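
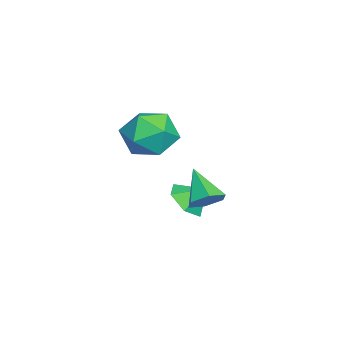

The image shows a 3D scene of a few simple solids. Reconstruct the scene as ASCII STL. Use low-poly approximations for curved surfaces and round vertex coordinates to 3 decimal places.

solid 
facet normal -0.330 -0.084 0.940
outer loop
vertex 0.719 0.696 1.982
vertex 0.268 -0.442 1.722
vertex 1.439 -0.314 2.144
endloop
endfacet
facet normal 0.253 0.326 0.911
outer loop
vertex 0.719 0.696 1.982
vertex 1.439 -0.314 2.144
vertex 1.921 0.724 1.638
endloop
endfacet
facet normal 0.115 0.873 0.473
outer loop
vertex 0.719 0.696 1.982
vertex 1.921 0.724 1.638
vertex 1.048 1.237 0.904
endloop
endfacet
facet normal -0.552 0.800 0.233
outer loop
vertex 0.719 0.696 1.982
vertex 1.048 1.237 0.904
vertex 0.026 0.517 0.956
endloop
endfacet
facet normal -0.827 0.208 0.522
outer loop
vertex 0.719 0.696 1.982
vertex 0.026 0.517 0.956
vertex 0.268 -0.442 1.722
endloop
endfacet
facet normal 0.781 -0.059 0.622
outer loop
vertex 1.921 0.724 1.638
vertex 1.439 -0.314 2.144
vertex 2.214 -0.397 1.164
endloop
endfacet
facet normal -0.162 -0.724 0.670
outer loop
vertex 1.439 -0.314 2.144
vertex 0.268 -0.442 1.722
vertex 1.192 -1.117 1.216
endloop
endfacet
facet normal -0.968 -0.250 -0.007
outer loop
vertex 0.268 -0.442 1.722
vertex 0.026 0.517 0.956
vertex 0.319 -0.604 0.482
endloop
endfacet
facet normal -0.523 0.708 -0.474
outer loop
vertex 0.026 0.517 0.956
vertex 1.048 1.237 0.904
vertex 0.801 0.434 -0.024
endloop
endfacet
facet normal 0.557 0.826 -0.085
outer loop
vertex 1.048 1.237 0.904
vertex 1.921 0.724 1.638
vertex 1.972 0.562 0.398
endloop
endfacet
facet normal 0.552 -0.800 -0.233
outer loop
vertex 1.521 -0.576 0.138
vertex 2.214 -0.397 1.164
vertex 1.192 -1.117 1.216
endloop
endfacet
facet normal -0.115 -0.873 -0.473
outer loop
vertex 1.521 -0.576 0.138
vertex 1.192 -1.117 1.216
vertex 0.319 -0.604 0.482
endloop
endfacet
facet normal -0.253 -0.326 -0.911
outer loop
vertex 1.521 -0.576 0.138
vertex 0.319 -0.604 0.482
vertex 0.801 0.434 -0.024
endloop
endfacet
facet normal 0.330 0.084 -0.940
outer loop
vertex 1.521 -0.576 0.138
vertex 0.801 0.434 -0.024
vertex 1.972 0.562 0.398
endloop
endfacet
facet normal 0.827 -0.208 -0.522
outer loop
vertex 1.521 -0.576 0.138
vertex 1.972 0.562 0.398
vertex 2.214 -0.397 1.164
endloop
endfacet
facet normal 0.523 -0.708 0.474
outer loop
vertex 1.192 -1.117 1.216
vertex 2.214 -0.397 1.164
vertex 1.439 -0.314 2.144
endloop
endfacet
facet normal -0.557 -0.826 0.085
outer loop
vertex 0.319 -0.604 0.482
vertex 1.192 -1.117 1.216
vertex 0.268 -0.442 1.722
endloop
endfacet
facet normal -0.781 0.059 -0.622
outer loop
vertex 0.801 0.434 -0.024
vertex 0.319 -0.604 0.482
vertex 0.026 0.517 0.956
endloop
endfacet
facet normal 0.162 0.724 -0.670
outer loop
vertex 1.972 0.562 0.398
vertex 0.801 0.434 -0.024
vertex 1.048 1.237 0.904
endloop
endfacet
facet normal 0.968 0.250 0.007
outer loop
vertex 2.214 -0.397 1.164
vertex 1.972 0.562 0.398
vertex 1.921 0.724 1.638
endloop
endfacet
facet normal 0.640 0.384 -0.666
outer loop
vertex 2.643 2.518 -1.334
vertex 2.117 2.378 -1.92
vertex 2.104 3.076 -1.53
endloop
endfacet
facet normal 0.104 0.417 0.903
outer loop
vertex 2.643 2.518 -1.334
vertex 2.104 3.076 -1.53
vertex 1.023 1.722 -0.78
endloop
endfacet
facet normal 0.640 0.384 -0.666
outer loop
vertex 2.104 3.076 -1.53
vertex 2.117 2.378 -1.92
vertex 1.578 2.936 -2.116
endloop
endfacet
facet normal -0.609 0.696 0.380
outer loop
vertex 2.104 3.076 -1.53
vertex 1.578 2.936 -2.116
vertex 1.023 1.722 -0.78
endloop
endfacet
facet normal 0.639 0.384 -0.666
outer loop
vertex 1.578 2.936 -2.116
vertex 2.117 2.378 -1.92
vertex 1.591 2.237 -2.506
endloop
endfacet
facet normal -0.952 0.135 -0.273
outer loop
vertex 1.578 2.936 -2.116
vertex 1.591 2.237 -2.506
vertex 1.023 1.722 -0.78
endloop
endfacet
facet normal 0.640 0.383 -0.666
outer loop
vertex 1.591 2.237 -2.506
vertex 2.117 2.378 -1.92
vertex 2.129 1.68 -2.31
endloop
endfacet
facet normal -0.584 -0.705 -0.402
outer loop
vertex 1.591 2.237 -2.506
vertex 2.129 1.68 -2.31
vertex 1.023 1.722 -0.78
endloop
endfacet
facet normal 0.639 0.383 -0.667
outer loop
vertex 2.129 1.68 -2.31
vertex 2.117 2.378 -1.92
vertex 2.656 1.82 -1.724
endloop
endfacet
facet normal 0.128 -0.984 0.120
outer loop
vertex 2.129 1.68 -2.31
vertex 2.656 1.82 -1.724
vertex 1.023 1.722 -0.78
endloop
endfacet
facet normal 0.640 0.384 -0.666
outer loop
vertex 2.656 1.82 -1.724
vertex 2.117 2.378 -1.92
vertex 2.643 2.518 -1.334
endloop
endfacet
facet normal 0.472 -0.423 0.773
outer loop
vertex 2.656 1.82 -1.724
vertex 2.643 2.518 -1.334
vertex 1.023 1.722 -0.78
endloop
endfacet
facet normal -0.022 -0.722 -0.691
outer loop
vertex -0.482 0.664 -3.123
vertex -1.001 1.247 -3.716
vertex -0.022 1.255 -3.755
endloop
endfacet
facet normal 0.702 0.188 0.687
outer loop
vertex -0.482 0.664 -3.123
vertex -0.022 1.255 -3.755
vertex -0.979 2.013 -2.984
endloop
endfacet
facet normal -0.022 -0.722 -0.691
outer loop
vertex -0.022 1.255 -3.755
vertex -1.001 1.247 -3.716
vertex -0.541 1.838 -4.348
endloop
endfacet
facet normal 0.675 0.727 0.124
outer loop
vertex -0.022 1.255 -3.755
vertex -0.541 1.838 -4.348
vertex -0.979 2.013 -2.984
endloop
endfacet
facet normal -0.021 -0.723 -0.691
outer loop
vertex -0.541 1.838 -4.348
vertex -1.001 1.247 -3.716
vertex -1.52 1.829 -4.309
endloop
endfacet
facet normal -0.014 0.991 -0.132
outer loop
vertex -0.541 1.838 -4.348
vertex -1.52 1.829 -4.309
vertex -0.979 2.013 -2.984
endloop
endfacet
facet normal -0.022 -0.723 -0.691
outer loop
vertex -1.52 1.829 -4.309
vertex -1.001 1.247 -3.716
vertex -1.981 1.239 -3.677
endloop
endfacet
facet normal -0.675 0.716 0.176
outer loop
vertex -1.52 1.829 -4.309
vertex -1.981 1.239 -3.677
vertex -0.979 2.013 -2.984
endloop
endfacet
facet normal -0.022 -0.722 -0.691
outer loop
vertex -1.981 1.239 -3.677
vertex -1.001 1.247 -3.716
vertex -1.462 0.656 -3.084
endloop
endfacet
facet normal -0.648 0.176 0.741
outer loop
vertex -1.981 1.239 -3.677
vertex -1.462 0.656 -3.084
vertex -0.979 2.013 -2.984
endloop
endfacet
facet normal -0.022 -0.722 -0.691
outer loop
vertex -1.462 0.656 -3.084
vertex -1.001 1.247 -3.716
vertex -0.482 0.664 -3.123
endloop
endfacet
facet normal 0.040 -0.088 0.995
outer loop
vertex -1.462 0.656 -3.084
vertex -0.482 0.664 -3.123
vertex -0.979 2.013 -2.984
endloop
endfacet

endsolid


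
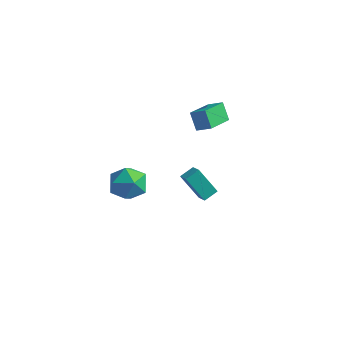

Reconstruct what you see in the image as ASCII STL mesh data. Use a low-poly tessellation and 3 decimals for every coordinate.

solid 
facet normal -0.554 -0.140 0.821
outer loop
vertex 3.458 1.34 -0.442
vertex 2.849 1.728 -0.787
vertex 3.151 0.555 -0.783
endloop
endfacet
facet normal 0.761 -0.485 0.431
outer loop
vertex 4.171 0.812 -2.293
vertex 3.458 1.34 -0.442
vertex 3.151 0.555 -0.783
endloop
endfacet
facet normal -0.555 -0.140 0.820
outer loop
vertex 3.151 0.555 -0.783
vertex 2.849 1.728 -0.787
vertex 2.542 0.943 -1.129
endloop
endfacet
facet normal -0.337 -0.864 -0.375
outer loop
vertex 2.542 0.943 -1.129
vertex 4.171 0.812 -2.293
vertex 3.151 0.555 -0.783
endloop
endfacet
facet normal 0.338 0.863 0.375
outer loop
vertex 3.458 1.34 -0.442
vertex 3.869 1.985 -2.297
vertex 2.849 1.728 -0.787
endloop
endfacet
facet normal 0.760 -0.485 0.431
outer loop
vertex 4.478 1.597 -1.951
vertex 3.458 1.34 -0.442
vertex 4.171 0.812 -2.293
endloop
endfacet
facet normal 0.337 0.864 0.375
outer loop
vertex 4.478 1.597 -1.951
vertex 3.869 1.985 -2.297
vertex 3.458 1.34 -0.442
endloop
endfacet
facet normal -0.761 0.485 -0.431
outer loop
vertex 2.849 1.728 -0.787
vertex 3.869 1.985 -2.297
vertex 2.542 0.943 -1.129
endloop
endfacet
facet normal -0.338 -0.863 -0.375
outer loop
vertex 3.562 1.2 -2.638
vertex 4.171 0.812 -2.293
vertex 2.542 0.943 -1.129
endloop
endfacet
facet normal -0.761 0.485 -0.432
outer loop
vertex 2.542 0.943 -1.129
vertex 3.869 1.985 -2.297
vertex 3.562 1.2 -2.638
endloop
endfacet
facet normal 0.554 0.141 -0.820
outer loop
vertex 3.562 1.2 -2.638
vertex 4.478 1.597 -1.951
vertex 4.171 0.812 -2.293
endloop
endfacet
facet normal 0.555 0.139 -0.820
outer loop
vertex 3.869 1.985 -2.297
vertex 4.478 1.597 -1.951
vertex 3.562 1.2 -2.638
endloop
endfacet
facet normal -0.872 -0.152 -0.466
outer loop
vertex 2.055 2.651 2.762
vertex 2.032 4.478 2.208
vertex 2.643 2.354 1.759
endloop
endfacet
facet normal 0.012 -0.957 0.290
outer loop
vertex 3.488 2.502 2.212
vertex 2.055 2.651 2.762
vertex 2.643 2.354 1.759
endloop
endfacet
facet normal -0.872 -0.152 -0.466
outer loop
vertex 2.643 2.354 1.759
vertex 2.032 4.478 2.208
vertex 2.62 4.182 1.205
endloop
endfacet
facet normal 0.491 -0.247 -0.835
outer loop
vertex 2.62 4.182 1.205
vertex 3.488 2.502 2.212
vertex 2.643 2.354 1.759
endloop
endfacet
facet normal -0.491 0.247 0.835
outer loop
vertex 2.055 2.651 2.762
vertex 2.877 4.626 2.661
vertex 2.032 4.478 2.208
endloop
endfacet
facet normal 0.011 -0.957 0.289
outer loop
vertex 2.9 2.798 3.215
vertex 2.055 2.651 2.762
vertex 3.488 2.502 2.212
endloop
endfacet
facet normal -0.491 0.247 0.835
outer loop
vertex 2.9 2.798 3.215
vertex 2.877 4.626 2.661
vertex 2.055 2.651 2.762
endloop
endfacet
facet normal -0.012 0.957 -0.290
outer loop
vertex 2.032 4.478 2.208
vertex 2.877 4.626 2.661
vertex 2.62 4.182 1.205
endloop
endfacet
facet normal 0.491 -0.247 -0.835
outer loop
vertex 3.465 4.329 1.658
vertex 3.488 2.502 2.212
vertex 2.62 4.182 1.205
endloop
endfacet
facet normal -0.011 0.957 -0.290
outer loop
vertex 2.62 4.182 1.205
vertex 2.877 4.626 2.661
vertex 3.465 4.329 1.658
endloop
endfacet
facet normal 0.872 0.152 0.466
outer loop
vertex 3.465 4.329 1.658
vertex 2.9 2.798 3.215
vertex 3.488 2.502 2.212
endloop
endfacet
facet normal 0.872 0.152 0.466
outer loop
vertex 2.877 4.626 2.661
vertex 2.9 2.798 3.215
vertex 3.465 4.329 1.658
endloop
endfacet
facet normal -0.665 0.393 0.635
outer loop
vertex 1.017 -3.27 1.429
vertex 1.844 -3.134 2.211
vertex 1.622 -2.297 1.461
endloop
endfacet
facet normal -0.848 0.529 -0.040
outer loop
vertex 1.017 -3.27 1.429
vertex 1.622 -2.297 1.461
vertex 1.368 -2.781 0.454
endloop
endfacet
facet normal -0.920 -0.096 -0.379
outer loop
vertex 1.017 -3.27 1.429
vertex 1.368 -2.781 0.454
vertex 1.434 -3.918 0.581
endloop
endfacet
facet normal -0.782 -0.618 0.088
outer loop
vertex 1.017 -3.27 1.429
vertex 1.434 -3.918 0.581
vertex 1.728 -4.136 1.667
endloop
endfacet
facet normal -0.624 -0.316 0.715
outer loop
vertex 1.017 -3.27 1.429
vertex 1.728 -4.136 1.667
vertex 1.844 -3.134 2.211
endloop
endfacet
facet normal -0.311 0.885 -0.347
outer loop
vertex 1.368 -2.781 0.454
vertex 1.622 -2.297 1.461
vertex 2.412 -2.344 0.633
endloop
endfacet
facet normal -0.015 0.665 0.747
outer loop
vertex 1.622 -2.297 1.461
vertex 1.844 -3.134 2.211
vertex 2.706 -2.562 1.719
endloop
endfacet
facet normal 0.051 -0.481 0.875
outer loop
vertex 1.844 -3.134 2.211
vertex 1.728 -4.136 1.667
vertex 2.772 -3.699 1.846
endloop
endfacet
facet normal -0.204 -0.969 -0.139
outer loop
vertex 1.728 -4.136 1.667
vertex 1.434 -3.918 0.581
vertex 2.518 -4.183 0.839
endloop
endfacet
facet normal -0.428 -0.125 -0.895
outer loop
vertex 1.434 -3.918 0.581
vertex 1.368 -2.781 0.454
vertex 2.296 -3.346 0.089
endloop
endfacet
facet normal 0.782 0.618 -0.088
outer loop
vertex 3.123 -3.21 0.871
vertex 2.412 -2.344 0.633
vertex 2.706 -2.562 1.719
endloop
endfacet
facet normal 0.920 0.096 0.379
outer loop
vertex 3.123 -3.21 0.871
vertex 2.706 -2.562 1.719
vertex 2.772 -3.699 1.846
endloop
endfacet
facet normal 0.848 -0.529 0.040
outer loop
vertex 3.123 -3.21 0.871
vertex 2.772 -3.699 1.846
vertex 2.518 -4.183 0.839
endloop
endfacet
facet normal 0.665 -0.393 -0.635
outer loop
vertex 3.123 -3.21 0.871
vertex 2.518 -4.183 0.839
vertex 2.296 -3.346 0.089
endloop
endfacet
facet normal 0.624 0.316 -0.715
outer loop
vertex 3.123 -3.21 0.871
vertex 2.296 -3.346 0.089
vertex 2.412 -2.344 0.633
endloop
endfacet
facet normal 0.204 0.969 0.139
outer loop
vertex 2.706 -2.562 1.719
vertex 2.412 -2.344 0.633
vertex 1.622 -2.297 1.461
endloop
endfacet
facet normal 0.428 0.125 0.895
outer loop
vertex 2.772 -3.699 1.846
vertex 2.706 -2.562 1.719
vertex 1.844 -3.134 2.211
endloop
endfacet
facet normal 0.311 -0.885 0.347
outer loop
vertex 2.518 -4.183 0.839
vertex 2.772 -3.699 1.846
vertex 1.728 -4.136 1.667
endloop
endfacet
facet normal 0.015 -0.665 -0.747
outer loop
vertex 2.296 -3.346 0.089
vertex 2.518 -4.183 0.839
vertex 1.434 -3.918 0.581
endloop
endfacet
facet normal -0.051 0.481 -0.875
outer loop
vertex 2.412 -2.344 0.633
vertex 2.296 -3.346 0.089
vertex 1.368 -2.781 0.454
endloop
endfacet

endsolid


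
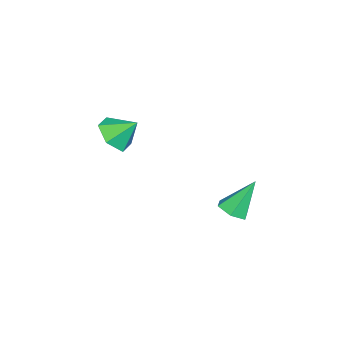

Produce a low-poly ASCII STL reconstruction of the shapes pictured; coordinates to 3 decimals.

solid 
facet normal 0.075 -0.742 -0.666
outer loop
vertex 2.307 -2.765 0.854
vertex 1.69 -3.333 1.417
vertex 1.309 -2.73 0.702
endloop
endfacet
facet normal 0.071 0.967 -0.244
outer loop
vertex 2.307 -2.765 0.854
vertex 1.309 -2.73 0.702
vertex 1.59 -2.347 2.303
endloop
endfacet
facet normal 0.075 -0.742 -0.666
outer loop
vertex 1.309 -2.73 0.702
vertex 1.69 -3.333 1.417
vertex 0.692 -3.297 1.265
endloop
endfacet
facet normal -0.699 0.713 -0.048
outer loop
vertex 1.309 -2.73 0.702
vertex 0.692 -3.297 1.265
vertex 1.59 -2.347 2.303
endloop
endfacet
facet normal 0.075 -0.742 -0.666
outer loop
vertex 0.692 -3.297 1.265
vertex 1.69 -3.333 1.417
vertex 1.073 -3.901 1.98
endloop
endfacet
facet normal -0.812 0.153 0.562
outer loop
vertex 0.692 -3.297 1.265
vertex 1.073 -3.901 1.98
vertex 1.59 -2.347 2.303
endloop
endfacet
facet normal 0.074 -0.742 -0.667
outer loop
vertex 1.073 -3.901 1.98
vertex 1.69 -3.333 1.417
vertex 2.071 -3.937 2.131
endloop
endfacet
facet normal -0.153 -0.152 0.976
outer loop
vertex 1.073 -3.901 1.98
vertex 2.071 -3.937 2.131
vertex 1.59 -2.347 2.303
endloop
endfacet
facet normal 0.075 -0.741 -0.667
outer loop
vertex 2.071 -3.937 2.131
vertex 1.69 -3.333 1.417
vertex 2.688 -3.369 1.569
endloop
endfacet
facet normal 0.617 0.102 0.780
outer loop
vertex 2.071 -3.937 2.131
vertex 2.688 -3.369 1.569
vertex 1.59 -2.347 2.303
endloop
endfacet
facet normal 0.075 -0.742 -0.666
outer loop
vertex 2.688 -3.369 1.569
vertex 1.69 -3.333 1.417
vertex 2.307 -2.765 0.854
endloop
endfacet
facet normal 0.730 0.662 0.170
outer loop
vertex 2.688 -3.369 1.569
vertex 2.307 -2.765 0.854
vertex 1.59 -2.347 2.303
endloop
endfacet
facet normal 0.323 -0.433 -0.842
outer loop
vertex 3.919 2.394 -0.897
vertex 3.2 2.278 -1.113
vertex 3.556 2.92 -1.307
endloop
endfacet
facet normal 0.662 0.688 0.296
outer loop
vertex 3.919 2.394 -0.897
vertex 3.556 2.92 -1.307
vertex 2.6 3.082 0.453
endloop
endfacet
facet normal 0.322 -0.433 -0.842
outer loop
vertex 3.556 2.92 -1.307
vertex 3.2 2.278 -1.113
vertex 2.836 2.804 -1.523
endloop
endfacet
facet normal -0.113 0.982 -0.152
outer loop
vertex 3.556 2.92 -1.307
vertex 2.836 2.804 -1.523
vertex 2.6 3.082 0.453
endloop
endfacet
facet normal 0.323 -0.433 -0.842
outer loop
vertex 2.836 2.804 -1.523
vertex 3.2 2.278 -1.113
vertex 2.48 2.161 -1.329
endloop
endfacet
facet normal -0.883 0.438 -0.167
outer loop
vertex 2.836 2.804 -1.523
vertex 2.48 2.161 -1.329
vertex 2.6 3.082 0.453
endloop
endfacet
facet normal 0.323 -0.433 -0.842
outer loop
vertex 2.48 2.161 -1.329
vertex 3.2 2.278 -1.113
vertex 2.844 1.635 -0.919
endloop
endfacet
facet normal -0.877 -0.400 0.266
outer loop
vertex 2.48 2.161 -1.329
vertex 2.844 1.635 -0.919
vertex 2.6 3.082 0.453
endloop
endfacet
facet normal 0.323 -0.433 -0.842
outer loop
vertex 2.844 1.635 -0.919
vertex 3.2 2.278 -1.113
vertex 3.563 1.751 -0.703
endloop
endfacet
facet normal -0.102 -0.693 0.713
outer loop
vertex 2.844 1.635 -0.919
vertex 3.563 1.751 -0.703
vertex 2.6 3.082 0.453
endloop
endfacet
facet normal 0.323 -0.433 -0.842
outer loop
vertex 3.563 1.751 -0.703
vertex 3.2 2.278 -1.113
vertex 3.919 2.394 -0.897
endloop
endfacet
facet normal 0.668 -0.150 0.729
outer loop
vertex 3.563 1.751 -0.703
vertex 3.919 2.394 -0.897
vertex 2.6 3.082 0.453
endloop
endfacet

endsolid


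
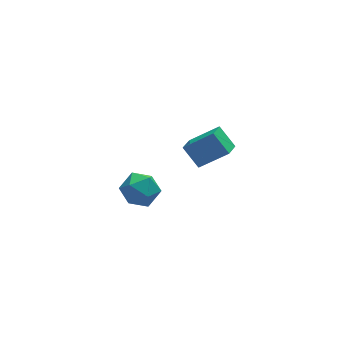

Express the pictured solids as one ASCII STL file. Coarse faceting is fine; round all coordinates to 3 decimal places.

solid 
facet normal -0.382 0.615 0.690
outer loop
vertex -0.103 -0.562 3.516
vertex 0.42 0.113 3.203
vertex -1.333 -0.11 2.432
endloop
endfacet
facet normal -0.576 -0.742 0.344
outer loop
vertex -0.86 -0.873 1.577
vertex -0.103 -0.562 3.516
vertex -1.333 -0.11 2.432
endloop
endfacet
facet normal -0.382 0.615 0.690
outer loop
vertex -1.333 -0.11 2.432
vertex 0.42 0.113 3.203
vertex -0.81 0.565 2.119
endloop
endfacet
facet normal -0.724 0.265 -0.637
outer loop
vertex -0.81 0.565 2.119
vertex -0.86 -0.873 1.577
vertex -1.333 -0.11 2.432
endloop
endfacet
facet normal 0.724 -0.265 0.637
outer loop
vertex -0.103 -0.562 3.516
vertex 0.893 -0.65 2.348
vertex 0.42 0.113 3.203
endloop
endfacet
facet normal -0.576 -0.742 0.344
outer loop
vertex 0.37 -1.325 2.661
vertex -0.103 -0.562 3.516
vertex -0.86 -0.873 1.577
endloop
endfacet
facet normal 0.724 -0.265 0.637
outer loop
vertex 0.37 -1.325 2.661
vertex 0.893 -0.65 2.348
vertex -0.103 -0.562 3.516
endloop
endfacet
facet normal 0.576 0.742 -0.344
outer loop
vertex 0.42 0.113 3.203
vertex 0.893 -0.65 2.348
vertex -0.81 0.565 2.119
endloop
endfacet
facet normal -0.724 0.265 -0.637
outer loop
vertex -0.337 -0.198 1.264
vertex -0.86 -0.873 1.577
vertex -0.81 0.565 2.119
endloop
endfacet
facet normal 0.576 0.742 -0.344
outer loop
vertex -0.81 0.565 2.119
vertex 0.893 -0.65 2.348
vertex -0.337 -0.198 1.264
endloop
endfacet
facet normal 0.382 -0.615 -0.690
outer loop
vertex -0.337 -0.198 1.264
vertex 0.37 -1.325 2.661
vertex -0.86 -0.873 1.577
endloop
endfacet
facet normal 0.382 -0.615 -0.690
outer loop
vertex 0.893 -0.65 2.348
vertex 0.37 -1.325 2.661
vertex -0.337 -0.198 1.264
endloop
endfacet
facet normal -0.947 -0.191 0.258
outer loop
vertex -3.409 2.919 -3.094
vertex -3.255 1.916 -3.271
vertex -3.079 2.307 -2.334
endloop
endfacet
facet normal -0.698 0.378 0.608
outer loop
vertex -3.409 2.919 -3.094
vertex -3.079 2.307 -2.334
vertex -2.673 3.247 -2.452
endloop
endfacet
facet normal -0.493 0.861 0.125
outer loop
vertex -3.409 2.919 -3.094
vertex -2.673 3.247 -2.452
vertex -2.597 3.437 -3.461
endloop
endfacet
facet normal -0.614 0.591 -0.523
outer loop
vertex -3.409 2.919 -3.094
vertex -2.597 3.437 -3.461
vertex -2.957 2.615 -3.968
endloop
endfacet
facet normal -0.895 -0.059 -0.442
outer loop
vertex -3.409 2.919 -3.094
vertex -2.957 2.615 -3.968
vertex -3.255 1.916 -3.271
endloop
endfacet
facet normal -0.122 0.175 0.977
outer loop
vertex -2.673 3.247 -2.452
vertex -3.079 2.307 -2.334
vertex -2.063 2.445 -2.232
endloop
endfacet
facet normal -0.525 -0.746 0.410
outer loop
vertex -3.079 2.307 -2.334
vertex -3.255 1.916 -3.271
vertex -2.423 1.623 -2.739
endloop
endfacet
facet normal -0.440 -0.533 -0.723
outer loop
vertex -3.255 1.916 -3.271
vertex -2.957 2.615 -3.968
vertex -2.347 1.813 -3.748
endloop
endfacet
facet normal 0.015 0.520 -0.854
outer loop
vertex -2.957 2.615 -3.968
vertex -2.597 3.437 -3.461
vertex -1.941 2.753 -3.866
endloop
endfacet
facet normal 0.212 0.957 0.196
outer loop
vertex -2.597 3.437 -3.461
vertex -2.673 3.247 -2.452
vertex -1.765 3.144 -2.929
endloop
endfacet
facet normal 0.614 -0.591 0.523
outer loop
vertex -1.611 2.141 -3.106
vertex -2.063 2.445 -2.232
vertex -2.423 1.623 -2.739
endloop
endfacet
facet normal 0.493 -0.861 -0.125
outer loop
vertex -1.611 2.141 -3.106
vertex -2.423 1.623 -2.739
vertex -2.347 1.813 -3.748
endloop
endfacet
facet normal 0.698 -0.378 -0.608
outer loop
vertex -1.611 2.141 -3.106
vertex -2.347 1.813 -3.748
vertex -1.941 2.753 -3.866
endloop
endfacet
facet normal 0.947 0.191 -0.258
outer loop
vertex -1.611 2.141 -3.106
vertex -1.941 2.753 -3.866
vertex -1.765 3.144 -2.929
endloop
endfacet
facet normal 0.895 0.059 0.442
outer loop
vertex -1.611 2.141 -3.106
vertex -1.765 3.144 -2.929
vertex -2.063 2.445 -2.232
endloop
endfacet
facet normal -0.015 -0.520 0.854
outer loop
vertex -2.423 1.623 -2.739
vertex -2.063 2.445 -2.232
vertex -3.079 2.307 -2.334
endloop
endfacet
facet normal -0.212 -0.957 -0.196
outer loop
vertex -2.347 1.813 -3.748
vertex -2.423 1.623 -2.739
vertex -3.255 1.916 -3.271
endloop
endfacet
facet normal 0.122 -0.175 -0.977
outer loop
vertex -1.941 2.753 -3.866
vertex -2.347 1.813 -3.748
vertex -2.957 2.615 -3.968
endloop
endfacet
facet normal 0.525 0.746 -0.410
outer loop
vertex -1.765 3.144 -2.929
vertex -1.941 2.753 -3.866
vertex -2.597 3.437 -3.461
endloop
endfacet
facet normal 0.440 0.533 0.723
outer loop
vertex -2.063 2.445 -2.232
vertex -1.765 3.144 -2.929
vertex -2.673 3.247 -2.452
endloop
endfacet

endsolid


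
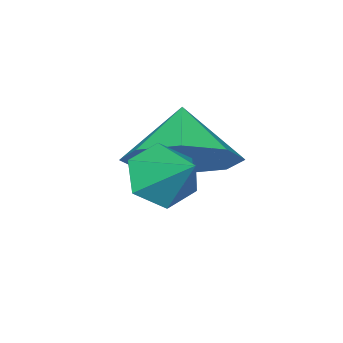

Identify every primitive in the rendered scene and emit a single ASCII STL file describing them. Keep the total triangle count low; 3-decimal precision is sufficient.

solid 
facet normal -0.259 -0.762 -0.594
outer loop
vertex -0.521 1.535 2.6
vertex -0.814 1.216 3.137
vertex -1.186 1.647 2.746
endloop
endfacet
facet normal 0.058 0.902 -0.428
outer loop
vertex -0.521 1.535 2.6
vertex -1.186 1.647 2.746
vertex -0.506 2.124 3.843
endloop
endfacet
facet normal -0.261 -0.762 -0.592
outer loop
vertex -1.186 1.647 2.746
vertex -0.814 1.216 3.137
vertex -1.479 1.329 3.284
endloop
endfacet
facet normal -0.659 0.748 0.083
outer loop
vertex -1.186 1.647 2.746
vertex -1.479 1.329 3.284
vertex -0.506 2.124 3.843
endloop
endfacet
facet normal -0.261 -0.762 -0.593
outer loop
vertex -1.479 1.329 3.284
vertex -0.814 1.216 3.137
vertex -1.108 0.898 3.675
endloop
endfacet
facet normal -0.600 0.188 0.777
outer loop
vertex -1.479 1.329 3.284
vertex -1.108 0.898 3.675
vertex -0.506 2.124 3.843
endloop
endfacet
facet normal -0.259 -0.763 -0.593
outer loop
vertex -1.108 0.898 3.675
vertex -0.814 1.216 3.137
vertex -0.443 0.786 3.528
endloop
endfacet
facet normal 0.176 -0.218 0.960
outer loop
vertex -1.108 0.898 3.675
vertex -0.443 0.786 3.528
vertex -0.506 2.124 3.843
endloop
endfacet
facet normal -0.259 -0.763 -0.593
outer loop
vertex -0.443 0.786 3.528
vertex -0.814 1.216 3.137
vertex -0.15 1.104 2.991
endloop
endfacet
facet normal 0.891 -0.064 0.449
outer loop
vertex -0.443 0.786 3.528
vertex -0.15 1.104 2.991
vertex -0.506 2.124 3.843
endloop
endfacet
facet normal -0.259 -0.762 -0.594
outer loop
vertex -0.15 1.104 2.991
vertex -0.814 1.216 3.137
vertex -0.521 1.535 2.6
endloop
endfacet
facet normal 0.833 0.495 -0.245
outer loop
vertex -0.15 1.104 2.991
vertex -0.521 1.535 2.6
vertex -0.506 2.124 3.843
endloop
endfacet
facet normal 0.580 0.435 -0.689
outer loop
vertex -1.218 0.34 3.258
vertex -2.106 0.655 2.71
vertex -1.494 1.09 3.499
endloop
endfacet
facet normal 0.205 -0.230 0.951
outer loop
vertex -1.218 0.34 3.258
vertex -1.494 1.09 3.499
vertex -2.814 0.125 3.55
endloop
endfacet
facet normal 0.580 0.435 -0.689
outer loop
vertex -1.494 1.09 3.499
vertex -2.106 0.655 2.71
vertex -2.128 1.585 3.278
endloop
endfacet
facet normal -0.142 0.246 0.959
outer loop
vertex -1.494 1.09 3.499
vertex -2.128 1.585 3.278
vertex -2.814 0.125 3.55
endloop
endfacet
facet normal 0.580 0.435 -0.689
outer loop
vertex -2.128 1.585 3.278
vertex -2.106 0.655 2.71
vertex -2.749 1.535 2.724
endloop
endfacet
facet normal -0.624 0.416 0.662
outer loop
vertex -2.128 1.585 3.278
vertex -2.749 1.535 2.724
vertex -2.814 0.125 3.55
endloop
endfacet
facet normal 0.580 0.435 -0.689
outer loop
vertex -2.749 1.535 2.724
vertex -2.106 0.655 2.71
vertex -2.994 0.97 2.161
endloop
endfacet
facet normal -0.955 0.181 0.234
outer loop
vertex -2.749 1.535 2.724
vertex -2.994 0.97 2.161
vertex -2.814 0.125 3.55
endloop
endfacet
facet normal 0.580 0.435 -0.689
outer loop
vertex -2.994 0.97 2.161
vertex -2.106 0.655 2.71
vertex -2.719 0.221 1.92
endloop
endfacet
facet normal -0.944 -0.323 -0.074
outer loop
vertex -2.994 0.97 2.161
vertex -2.719 0.221 1.92
vertex -2.814 0.125 3.55
endloop
endfacet
facet normal 0.580 0.435 -0.689
outer loop
vertex -2.719 0.221 1.92
vertex -2.106 0.655 2.71
vertex -2.085 -0.274 2.141
endloop
endfacet
facet normal -0.595 -0.799 -0.082
outer loop
vertex -2.719 0.221 1.92
vertex -2.085 -0.274 2.141
vertex -2.814 0.125 3.55
endloop
endfacet
facet normal 0.580 0.435 -0.689
outer loop
vertex -2.085 -0.274 2.141
vertex -2.106 0.655 2.71
vertex -1.464 -0.225 2.695
endloop
endfacet
facet normal -0.115 -0.970 0.215
outer loop
vertex -2.085 -0.274 2.141
vertex -1.464 -0.225 2.695
vertex -2.814 0.125 3.55
endloop
endfacet
facet normal 0.580 0.435 -0.689
outer loop
vertex -1.464 -0.225 2.695
vertex -2.106 0.655 2.71
vertex -1.218 0.34 3.258
endloop
endfacet
facet normal 0.217 -0.735 0.643
outer loop
vertex -1.464 -0.225 2.695
vertex -1.218 0.34 3.258
vertex -2.814 0.125 3.55
endloop
endfacet

endsolid


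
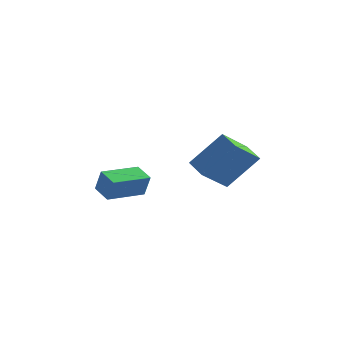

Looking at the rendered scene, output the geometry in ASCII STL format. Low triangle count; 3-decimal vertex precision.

solid 
facet normal -0.492 -0.594 0.636
outer loop
vertex 3.417 -0.477 4.923
vertex 2.761 0.352 5.19
vertex 2.096 -1.029 3.387
endloop
endfacet
facet normal 0.602 -0.760 -0.245
outer loop
vertex 3.019 0.088 2.19
vertex 3.417 -0.477 4.923
vertex 2.096 -1.029 3.387
endloop
endfacet
facet normal -0.491 -0.595 0.637
outer loop
vertex 2.096 -1.029 3.387
vertex 2.761 0.352 5.19
vertex 1.439 -0.201 3.654
endloop
endfacet
facet normal -0.629 -0.264 -0.731
outer loop
vertex 1.439 -0.201 3.654
vertex 3.019 0.088 2.19
vertex 2.096 -1.029 3.387
endloop
endfacet
facet normal 0.630 0.263 0.731
outer loop
vertex 3.417 -0.477 4.923
vertex 3.684 1.469 3.993
vertex 2.761 0.352 5.19
endloop
endfacet
facet normal 0.602 -0.760 -0.245
outer loop
vertex 4.341 0.641 3.726
vertex 3.417 -0.477 4.923
vertex 3.019 0.088 2.19
endloop
endfacet
facet normal 0.629 0.263 0.731
outer loop
vertex 4.341 0.641 3.726
vertex 3.684 1.469 3.993
vertex 3.417 -0.477 4.923
endloop
endfacet
facet normal -0.602 0.760 0.245
outer loop
vertex 2.761 0.352 5.19
vertex 3.684 1.469 3.993
vertex 1.439 -0.201 3.654
endloop
endfacet
facet normal -0.630 -0.263 -0.731
outer loop
vertex 2.363 0.917 2.457
vertex 3.019 0.088 2.19
vertex 1.439 -0.201 3.654
endloop
endfacet
facet normal -0.602 0.760 0.245
outer loop
vertex 1.439 -0.201 3.654
vertex 3.684 1.469 3.993
vertex 2.363 0.917 2.457
endloop
endfacet
facet normal 0.491 0.594 -0.637
outer loop
vertex 2.363 0.917 2.457
vertex 4.341 0.641 3.726
vertex 3.019 0.088 2.19
endloop
endfacet
facet normal 0.491 0.595 -0.636
outer loop
vertex 3.684 1.469 3.993
vertex 4.341 0.641 3.726
vertex 2.363 0.917 2.457
endloop
endfacet
facet normal -0.654 0.716 0.244
outer loop
vertex -2.5 0.572 2.444
vertex -1.127 1.906 2.207
vertex -2.793 0.678 1.347
endloop
endfacet
facet normal -0.711 -0.692 0.123
outer loop
vertex -2.113 -0.066 1.093
vertex -2.5 0.572 2.444
vertex -2.793 0.678 1.347
endloop
endfacet
facet normal -0.654 0.716 0.244
outer loop
vertex -2.793 0.678 1.347
vertex -1.127 1.906 2.207
vertex -1.42 2.013 1.11
endloop
endfacet
facet normal -0.257 0.094 -0.962
outer loop
vertex -1.42 2.013 1.11
vertex -2.113 -0.066 1.093
vertex -2.793 0.678 1.347
endloop
endfacet
facet normal 0.257 -0.094 0.962
outer loop
vertex -2.5 0.572 2.444
vertex -0.447 1.162 1.953
vertex -1.127 1.906 2.207
endloop
endfacet
facet normal -0.712 -0.692 0.123
outer loop
vertex -1.82 -0.173 2.19
vertex -2.5 0.572 2.444
vertex -2.113 -0.066 1.093
endloop
endfacet
facet normal 0.257 -0.093 0.962
outer loop
vertex -1.82 -0.173 2.19
vertex -0.447 1.162 1.953
vertex -2.5 0.572 2.444
endloop
endfacet
facet normal 0.711 0.692 -0.123
outer loop
vertex -1.127 1.906 2.207
vertex -0.447 1.162 1.953
vertex -1.42 2.013 1.11
endloop
endfacet
facet normal -0.257 0.093 -0.962
outer loop
vertex -0.74 1.268 0.856
vertex -2.113 -0.066 1.093
vertex -1.42 2.013 1.11
endloop
endfacet
facet normal 0.712 0.692 -0.123
outer loop
vertex -1.42 2.013 1.11
vertex -0.447 1.162 1.953
vertex -0.74 1.268 0.856
endloop
endfacet
facet normal 0.654 -0.716 -0.244
outer loop
vertex -0.74 1.268 0.856
vertex -1.82 -0.173 2.19
vertex -2.113 -0.066 1.093
endloop
endfacet
facet normal 0.654 -0.716 -0.244
outer loop
vertex -0.447 1.162 1.953
vertex -1.82 -0.173 2.19
vertex -0.74 1.268 0.856
endloop
endfacet

endsolid


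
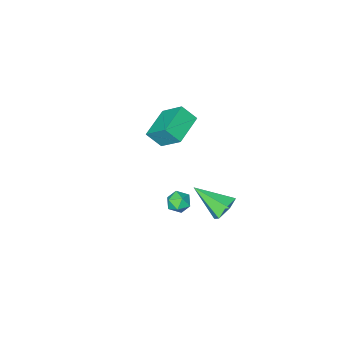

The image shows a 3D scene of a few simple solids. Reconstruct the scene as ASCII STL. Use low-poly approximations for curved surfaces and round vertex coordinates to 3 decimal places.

solid 
facet normal -0.453 0.699 -0.553
outer loop
vertex -2.042 2.495 0.401
vertex -2.585 2.601 0.979
vertex -1.912 3.035 0.977
endloop
endfacet
facet normal 0.978 -0.015 -0.207
outer loop
vertex -2.042 2.495 0.401
vertex -1.912 3.035 0.977
vertex -1.715 1.259 2.041
endloop
endfacet
facet normal -0.453 0.699 -0.553
outer loop
vertex -1.912 3.035 0.977
vertex -2.585 2.601 0.979
vertex -2.455 3.141 1.555
endloop
endfacet
facet normal 0.698 0.424 0.578
outer loop
vertex -1.912 3.035 0.977
vertex -2.455 3.141 1.555
vertex -1.715 1.259 2.041
endloop
endfacet
facet normal -0.453 0.699 -0.553
outer loop
vertex -2.455 3.141 1.555
vertex -2.585 2.601 0.979
vertex -3.127 2.707 1.557
endloop
endfacet
facet normal -0.127 0.201 0.971
outer loop
vertex -2.455 3.141 1.555
vertex -3.127 2.707 1.557
vertex -1.715 1.259 2.041
endloop
endfacet
facet normal -0.453 0.700 -0.553
outer loop
vertex -3.127 2.707 1.557
vertex -2.585 2.601 0.979
vertex -3.257 2.168 0.981
endloop
endfacet
facet normal -0.671 -0.460 0.582
outer loop
vertex -3.127 2.707 1.557
vertex -3.257 2.168 0.981
vertex -1.715 1.259 2.041
endloop
endfacet
facet normal -0.453 0.700 -0.553
outer loop
vertex -3.257 2.168 0.981
vertex -2.585 2.601 0.979
vertex -2.715 2.062 0.403
endloop
endfacet
facet normal -0.391 -0.898 -0.202
outer loop
vertex -3.257 2.168 0.981
vertex -2.715 2.062 0.403
vertex -1.715 1.259 2.041
endloop
endfacet
facet normal -0.452 0.700 -0.553
outer loop
vertex -2.715 2.062 0.403
vertex -2.585 2.601 0.979
vertex -2.042 2.495 0.401
endloop
endfacet
facet normal 0.433 -0.676 -0.596
outer loop
vertex -2.715 2.062 0.403
vertex -2.042 2.495 0.401
vertex -1.715 1.259 2.041
endloop
endfacet
facet normal -0.519 0.644 0.562
outer loop
vertex 0.283 3.772 3.91
vertex -0.013 3.282 4.198
vertex 0.535 3.513 4.439
endloop
endfacet
facet normal 0.119 0.913 0.390
outer loop
vertex 0.283 3.772 3.91
vertex 0.535 3.513 4.439
vertex 0.916 3.673 3.949
endloop
endfacet
facet normal 0.166 0.932 -0.321
outer loop
vertex 0.283 3.772 3.91
vertex 0.916 3.673 3.949
vertex 0.603 3.541 3.404
endloop
endfacet
facet normal -0.444 0.676 -0.589
outer loop
vertex 0.283 3.772 3.91
vertex 0.603 3.541 3.404
vertex 0.03 3.299 3.558
endloop
endfacet
facet normal -0.867 0.497 -0.045
outer loop
vertex 0.283 3.772 3.91
vertex 0.03 3.299 3.558
vertex -0.013 3.282 4.198
endloop
endfacet
facet normal 0.619 0.464 0.633
outer loop
vertex 0.916 3.673 3.949
vertex 0.535 3.513 4.439
vertex 1.01 3.121 4.262
endloop
endfacet
facet normal -0.413 0.031 0.910
outer loop
vertex 0.535 3.513 4.439
vertex -0.013 3.282 4.198
vertex 0.437 2.879 4.416
endloop
endfacet
facet normal -0.976 -0.206 -0.071
outer loop
vertex -0.013 3.282 4.198
vertex 0.03 3.299 3.558
vertex 0.124 2.747 3.871
endloop
endfacet
facet normal -0.290 0.079 -0.954
outer loop
vertex 0.03 3.299 3.558
vertex 0.603 3.541 3.404
vertex 0.505 2.907 3.381
endloop
endfacet
facet normal 0.696 0.496 -0.520
outer loop
vertex 0.603 3.541 3.404
vertex 0.916 3.673 3.949
vertex 1.053 3.138 3.622
endloop
endfacet
facet normal 0.444 -0.676 0.589
outer loop
vertex 0.757 2.648 3.91
vertex 1.01 3.121 4.262
vertex 0.437 2.879 4.416
endloop
endfacet
facet normal -0.166 -0.932 0.321
outer loop
vertex 0.757 2.648 3.91
vertex 0.437 2.879 4.416
vertex 0.124 2.747 3.871
endloop
endfacet
facet normal -0.119 -0.913 -0.390
outer loop
vertex 0.757 2.648 3.91
vertex 0.124 2.747 3.871
vertex 0.505 2.907 3.381
endloop
endfacet
facet normal 0.519 -0.644 -0.562
outer loop
vertex 0.757 2.648 3.91
vertex 0.505 2.907 3.381
vertex 1.053 3.138 3.622
endloop
endfacet
facet normal 0.867 -0.497 0.045
outer loop
vertex 0.757 2.648 3.91
vertex 1.053 3.138 3.622
vertex 1.01 3.121 4.262
endloop
endfacet
facet normal 0.290 -0.079 0.954
outer loop
vertex 0.437 2.879 4.416
vertex 1.01 3.121 4.262
vertex 0.535 3.513 4.439
endloop
endfacet
facet normal -0.696 -0.496 0.520
outer loop
vertex 0.124 2.747 3.871
vertex 0.437 2.879 4.416
vertex -0.013 3.282 4.198
endloop
endfacet
facet normal -0.619 -0.464 -0.633
outer loop
vertex 0.505 2.907 3.381
vertex 0.124 2.747 3.871
vertex 0.03 3.299 3.558
endloop
endfacet
facet normal 0.413 -0.031 -0.910
outer loop
vertex 1.053 3.138 3.622
vertex 0.505 2.907 3.381
vertex 0.603 3.541 3.404
endloop
endfacet
facet normal 0.976 0.206 0.071
outer loop
vertex 1.01 3.121 4.262
vertex 1.053 3.138 3.622
vertex 0.916 3.673 3.949
endloop
endfacet
facet normal -0.865 -0.439 0.242
outer loop
vertex -3.724 -4.226 2.615
vertex -4.024 -3.004 3.759
vertex -4.236 -3.638 1.853
endloop
endfacet
facet normal 0.176 -0.719 -0.673
outer loop
vertex -2.696 -2.856 1.421
vertex -3.724 -4.226 2.615
vertex -4.236 -3.638 1.853
endloop
endfacet
facet normal -0.865 -0.439 0.242
outer loop
vertex -4.236 -3.638 1.853
vertex -4.024 -3.004 3.759
vertex -4.536 -2.416 2.997
endloop
endfacet
facet normal -0.470 0.539 -0.699
outer loop
vertex -4.536 -2.416 2.997
vertex -2.696 -2.856 1.421
vertex -4.236 -3.638 1.853
endloop
endfacet
facet normal 0.470 -0.539 0.699
outer loop
vertex -3.724 -4.226 2.615
vertex -2.484 -2.222 3.327
vertex -4.024 -3.004 3.759
endloop
endfacet
facet normal 0.176 -0.719 -0.673
outer loop
vertex -2.184 -3.444 2.183
vertex -3.724 -4.226 2.615
vertex -2.696 -2.856 1.421
endloop
endfacet
facet normal 0.470 -0.539 0.699
outer loop
vertex -2.184 -3.444 2.183
vertex -2.484 -2.222 3.327
vertex -3.724 -4.226 2.615
endloop
endfacet
facet normal -0.176 0.719 0.673
outer loop
vertex -4.024 -3.004 3.759
vertex -2.484 -2.222 3.327
vertex -4.536 -2.416 2.997
endloop
endfacet
facet normal -0.470 0.539 -0.699
outer loop
vertex -2.996 -1.634 2.565
vertex -2.696 -2.856 1.421
vertex -4.536 -2.416 2.997
endloop
endfacet
facet normal -0.176 0.719 0.673
outer loop
vertex -4.536 -2.416 2.997
vertex -2.484 -2.222 3.327
vertex -2.996 -1.634 2.565
endloop
endfacet
facet normal 0.865 0.439 -0.242
outer loop
vertex -2.996 -1.634 2.565
vertex -2.184 -3.444 2.183
vertex -2.696 -2.856 1.421
endloop
endfacet
facet normal 0.865 0.439 -0.242
outer loop
vertex -2.484 -2.222 3.327
vertex -2.184 -3.444 2.183
vertex -2.996 -1.634 2.565
endloop
endfacet

endsolid


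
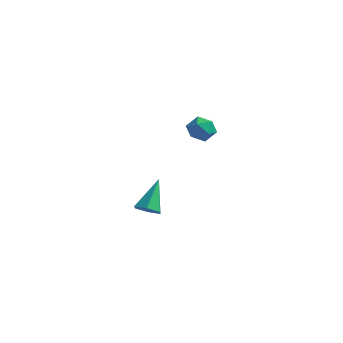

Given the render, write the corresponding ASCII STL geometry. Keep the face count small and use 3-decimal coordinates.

solid 
facet normal -0.334 0.914 -0.229
outer loop
vertex 3.241 0.411 2.715
vertex 2.639 0.325 3.251
vertex 3.347 0.642 3.484
endloop
endfacet
facet normal 0.373 0.873 -0.314
outer loop
vertex 3.241 0.411 2.715
vertex 3.347 0.642 3.484
vertex 3.938 0.249 3.094
endloop
endfacet
facet normal 0.509 0.353 -0.785
outer loop
vertex 3.241 0.411 2.715
vertex 3.938 0.249 3.094
vertex 3.595 -0.31 2.62
endloop
endfacet
facet normal -0.114 0.074 -0.991
outer loop
vertex 3.241 0.411 2.715
vertex 3.595 -0.31 2.62
vertex 2.793 -0.264 2.716
endloop
endfacet
facet normal -0.636 0.421 -0.647
outer loop
vertex 3.241 0.411 2.715
vertex 2.793 -0.264 2.716
vertex 2.639 0.325 3.251
endloop
endfacet
facet normal 0.660 0.684 0.311
outer loop
vertex 3.938 0.249 3.094
vertex 3.347 0.642 3.484
vertex 3.767 0.064 3.864
endloop
endfacet
facet normal -0.484 0.750 0.450
outer loop
vertex 3.347 0.642 3.484
vertex 2.639 0.325 3.251
vertex 2.965 0.11 3.96
endloop
endfacet
facet normal -0.973 -0.048 -0.227
outer loop
vertex 2.639 0.325 3.251
vertex 2.793 -0.264 2.716
vertex 2.622 -0.449 3.486
endloop
endfacet
facet normal -0.129 -0.608 -0.783
outer loop
vertex 2.793 -0.264 2.716
vertex 3.595 -0.31 2.62
vertex 3.213 -0.842 3.096
endloop
endfacet
facet normal 0.879 -0.156 -0.451
outer loop
vertex 3.595 -0.31 2.62
vertex 3.938 0.249 3.094
vertex 3.921 -0.525 3.329
endloop
endfacet
facet normal 0.114 -0.074 0.991
outer loop
vertex 3.319 -0.611 3.865
vertex 3.767 0.064 3.864
vertex 2.965 0.11 3.96
endloop
endfacet
facet normal -0.509 -0.353 0.785
outer loop
vertex 3.319 -0.611 3.865
vertex 2.965 0.11 3.96
vertex 2.622 -0.449 3.486
endloop
endfacet
facet normal -0.373 -0.873 0.314
outer loop
vertex 3.319 -0.611 3.865
vertex 2.622 -0.449 3.486
vertex 3.213 -0.842 3.096
endloop
endfacet
facet normal 0.334 -0.914 0.229
outer loop
vertex 3.319 -0.611 3.865
vertex 3.213 -0.842 3.096
vertex 3.921 -0.525 3.329
endloop
endfacet
facet normal 0.636 -0.421 0.647
outer loop
vertex 3.319 -0.611 3.865
vertex 3.921 -0.525 3.329
vertex 3.767 0.064 3.864
endloop
endfacet
facet normal 0.129 0.608 0.783
outer loop
vertex 2.965 0.11 3.96
vertex 3.767 0.064 3.864
vertex 3.347 0.642 3.484
endloop
endfacet
facet normal -0.879 0.156 0.451
outer loop
vertex 2.622 -0.449 3.486
vertex 2.965 0.11 3.96
vertex 2.639 0.325 3.251
endloop
endfacet
facet normal -0.660 -0.684 -0.311
outer loop
vertex 3.213 -0.842 3.096
vertex 2.622 -0.449 3.486
vertex 2.793 -0.264 2.716
endloop
endfacet
facet normal 0.484 -0.750 -0.450
outer loop
vertex 3.921 -0.525 3.329
vertex 3.213 -0.842 3.096
vertex 3.595 -0.31 2.62
endloop
endfacet
facet normal 0.973 0.048 0.227
outer loop
vertex 3.767 0.064 3.864
vertex 3.921 -0.525 3.329
vertex 3.938 0.249 3.094
endloop
endfacet
facet normal 0.068 -0.666 -0.743
outer loop
vertex 0.309 1.053 -4.162
vertex -0.171 0.584 -3.785
vertex -0.45 1.105 -4.278
endloop
endfacet
facet normal 0.122 0.912 -0.392
outer loop
vertex 0.309 1.053 -4.162
vertex -0.45 1.105 -4.278
vertex -0.309 1.956 -2.255
endloop
endfacet
facet normal 0.067 -0.667 -0.742
outer loop
vertex -0.45 1.105 -4.278
vertex -0.171 0.584 -3.785
vertex -0.931 0.637 -3.901
endloop
endfacet
facet normal -0.761 0.616 -0.206
outer loop
vertex -0.45 1.105 -4.278
vertex -0.931 0.637 -3.901
vertex -0.309 1.956 -2.255
endloop
endfacet
facet normal 0.067 -0.666 -0.743
outer loop
vertex -0.931 0.637 -3.901
vertex -0.171 0.584 -3.785
vertex -0.652 0.115 -3.408
endloop
endfacet
facet normal -0.905 -0.091 0.415
outer loop
vertex -0.931 0.637 -3.901
vertex -0.652 0.115 -3.408
vertex -0.309 1.956 -2.255
endloop
endfacet
facet normal 0.067 -0.666 -0.743
outer loop
vertex -0.652 0.115 -3.408
vertex -0.171 0.584 -3.785
vertex 0.108 0.062 -3.292
endloop
endfacet
facet normal -0.165 -0.501 0.849
outer loop
vertex -0.652 0.115 -3.408
vertex 0.108 0.062 -3.292
vertex -0.309 1.956 -2.255
endloop
endfacet
facet normal 0.067 -0.666 -0.743
outer loop
vertex 0.108 0.062 -3.292
vertex -0.171 0.584 -3.785
vertex 0.588 0.531 -3.669
endloop
endfacet
facet normal 0.720 -0.204 0.663
outer loop
vertex 0.108 0.062 -3.292
vertex 0.588 0.531 -3.669
vertex -0.309 1.956 -2.255
endloop
endfacet
facet normal 0.067 -0.666 -0.743
outer loop
vertex 0.588 0.531 -3.669
vertex -0.171 0.584 -3.785
vertex 0.309 1.053 -4.162
endloop
endfacet
facet normal 0.864 0.502 0.042
outer loop
vertex 0.588 0.531 -3.669
vertex 0.309 1.053 -4.162
vertex -0.309 1.956 -2.255
endloop
endfacet

endsolid


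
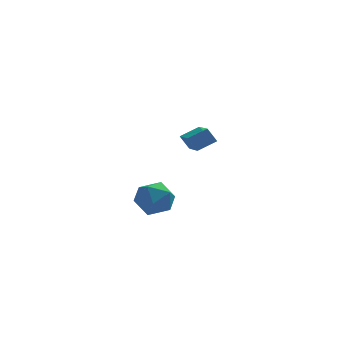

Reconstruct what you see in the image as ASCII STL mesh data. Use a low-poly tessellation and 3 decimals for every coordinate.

solid 
facet normal -0.285 0.308 0.908
outer loop
vertex -3.757 -2.686 -1.741
vertex -3.357 -3.648 -1.289
vertex -2.681 -2.741 -1.384
endloop
endfacet
facet normal -0.118 0.864 0.490
outer loop
vertex -3.757 -2.686 -1.741
vertex -2.681 -2.741 -1.384
vertex -2.928 -2.22 -2.362
endloop
endfacet
facet normal -0.537 0.839 -0.087
outer loop
vertex -3.757 -2.686 -1.741
vertex -2.928 -2.22 -2.362
vertex -3.758 -2.804 -2.871
endloop
endfacet
facet normal -0.963 0.269 -0.027
outer loop
vertex -3.757 -2.686 -1.741
vertex -3.758 -2.804 -2.871
vertex -4.023 -3.687 -2.208
endloop
endfacet
facet normal -0.807 -0.060 0.587
outer loop
vertex -3.757 -2.686 -1.741
vertex -4.023 -3.687 -2.208
vertex -3.357 -3.648 -1.289
endloop
endfacet
facet normal 0.557 0.783 0.276
outer loop
vertex -2.928 -2.22 -2.362
vertex -2.681 -2.741 -1.384
vertex -2.017 -2.893 -2.292
endloop
endfacet
facet normal 0.287 -0.114 0.951
outer loop
vertex -2.681 -2.741 -1.384
vertex -3.357 -3.648 -1.289
vertex -2.282 -3.776 -1.629
endloop
endfacet
facet normal -0.557 -0.709 0.434
outer loop
vertex -3.357 -3.648 -1.289
vertex -4.023 -3.687 -2.208
vertex -3.112 -4.36 -2.138
endloop
endfacet
facet normal -0.808 -0.179 -0.561
outer loop
vertex -4.023 -3.687 -2.208
vertex -3.758 -2.804 -2.871
vertex -3.359 -3.839 -3.116
endloop
endfacet
facet normal -0.120 0.743 -0.658
outer loop
vertex -3.758 -2.804 -2.871
vertex -2.928 -2.22 -2.362
vertex -2.683 -2.932 -3.211
endloop
endfacet
facet normal 0.963 -0.269 0.027
outer loop
vertex -2.283 -3.894 -2.759
vertex -2.017 -2.893 -2.292
vertex -2.282 -3.776 -1.629
endloop
endfacet
facet normal 0.537 -0.839 0.087
outer loop
vertex -2.283 -3.894 -2.759
vertex -2.282 -3.776 -1.629
vertex -3.112 -4.36 -2.138
endloop
endfacet
facet normal 0.118 -0.864 -0.490
outer loop
vertex -2.283 -3.894 -2.759
vertex -3.112 -4.36 -2.138
vertex -3.359 -3.839 -3.116
endloop
endfacet
facet normal 0.285 -0.308 -0.908
outer loop
vertex -2.283 -3.894 -2.759
vertex -3.359 -3.839 -3.116
vertex -2.683 -2.932 -3.211
endloop
endfacet
facet normal 0.807 0.060 -0.587
outer loop
vertex -2.283 -3.894 -2.759
vertex -2.683 -2.932 -3.211
vertex -2.017 -2.893 -2.292
endloop
endfacet
facet normal 0.808 0.179 0.561
outer loop
vertex -2.282 -3.776 -1.629
vertex -2.017 -2.893 -2.292
vertex -2.681 -2.741 -1.384
endloop
endfacet
facet normal 0.120 -0.743 0.658
outer loop
vertex -3.112 -4.36 -2.138
vertex -2.282 -3.776 -1.629
vertex -3.357 -3.648 -1.289
endloop
endfacet
facet normal -0.557 -0.783 -0.276
outer loop
vertex -3.359 -3.839 -3.116
vertex -3.112 -4.36 -2.138
vertex -4.023 -3.687 -2.208
endloop
endfacet
facet normal -0.287 0.114 -0.951
outer loop
vertex -2.683 -2.932 -3.211
vertex -3.359 -3.839 -3.116
vertex -3.758 -2.804 -2.871
endloop
endfacet
facet normal 0.557 0.709 -0.434
outer loop
vertex -2.017 -2.893 -2.292
vertex -2.683 -2.932 -3.211
vertex -2.928 -2.22 -2.362
endloop
endfacet
facet normal -0.506 0.181 0.844
outer loop
vertex -1.214 1.642 -0.148
vertex -0.204 1.972 0.387
vertex -1.542 3.661 -0.777
endloop
endfacet
facet normal -0.849 -0.278 -0.450
outer loop
vertex -1.056 3.488 -1.587
vertex -1.214 1.642 -0.148
vertex -1.542 3.661 -0.777
endloop
endfacet
facet normal -0.506 0.181 0.844
outer loop
vertex -1.542 3.661 -0.777
vertex -0.204 1.972 0.387
vertex -0.531 3.991 -0.242
endloop
endfacet
facet normal -0.153 0.944 -0.293
outer loop
vertex -0.531 3.991 -0.242
vertex -1.056 3.488 -1.587
vertex -1.542 3.661 -0.777
endloop
endfacet
facet normal 0.153 -0.944 0.293
outer loop
vertex -1.214 1.642 -0.148
vertex 0.282 1.799 -0.423
vertex -0.204 1.972 0.387
endloop
endfacet
facet normal -0.849 -0.277 -0.449
outer loop
vertex -0.729 1.469 -0.958
vertex -1.214 1.642 -0.148
vertex -1.056 3.488 -1.587
endloop
endfacet
facet normal 0.153 -0.944 0.293
outer loop
vertex -0.729 1.469 -0.958
vertex 0.282 1.799 -0.423
vertex -1.214 1.642 -0.148
endloop
endfacet
facet normal 0.849 0.278 0.450
outer loop
vertex -0.204 1.972 0.387
vertex 0.282 1.799 -0.423
vertex -0.531 3.991 -0.242
endloop
endfacet
facet normal -0.153 0.944 -0.293
outer loop
vertex -0.046 3.818 -1.052
vertex -1.056 3.488 -1.587
vertex -0.531 3.991 -0.242
endloop
endfacet
facet normal 0.849 0.278 0.449
outer loop
vertex -0.531 3.991 -0.242
vertex 0.282 1.799 -0.423
vertex -0.046 3.818 -1.052
endloop
endfacet
facet normal 0.506 -0.181 -0.843
outer loop
vertex -0.046 3.818 -1.052
vertex -0.729 1.469 -0.958
vertex -1.056 3.488 -1.587
endloop
endfacet
facet normal 0.505 -0.181 -0.844
outer loop
vertex 0.282 1.799 -0.423
vertex -0.729 1.469 -0.958
vertex -0.046 3.818 -1.052
endloop
endfacet

endsolid


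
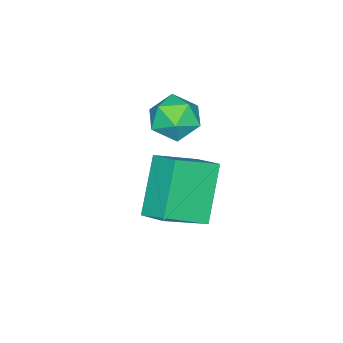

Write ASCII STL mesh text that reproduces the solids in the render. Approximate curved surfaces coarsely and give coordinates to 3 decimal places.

solid 
facet normal -0.940 -0.268 0.209
outer loop
vertex -2.952 -1.087 3.589
vertex -2.837 -1.805 3.187
vertex -2.671 -1.753 3.999
endloop
endfacet
facet normal -0.677 0.157 0.719
outer loop
vertex -2.952 -1.087 3.589
vertex -2.671 -1.753 3.999
vertex -2.342 -1.005 4.146
endloop
endfacet
facet normal -0.482 0.772 0.415
outer loop
vertex -2.952 -1.087 3.589
vertex -2.342 -1.005 4.146
vertex -2.304 -0.594 3.425
endloop
endfacet
facet normal -0.625 0.728 -0.283
outer loop
vertex -2.952 -1.087 3.589
vertex -2.304 -0.594 3.425
vertex -2.611 -1.088 2.832
endloop
endfacet
facet normal -0.909 0.084 -0.409
outer loop
vertex -2.952 -1.087 3.589
vertex -2.611 -1.088 2.832
vertex -2.837 -1.805 3.187
endloop
endfacet
facet normal -0.091 -0.153 0.984
outer loop
vertex -2.342 -1.005 4.146
vertex -2.671 -1.753 3.999
vertex -1.849 -1.672 4.088
endloop
endfacet
facet normal -0.518 -0.840 0.160
outer loop
vertex -2.671 -1.753 3.999
vertex -2.837 -1.805 3.187
vertex -2.156 -2.166 3.495
endloop
endfacet
facet normal -0.465 -0.271 -0.843
outer loop
vertex -2.837 -1.805 3.187
vertex -2.611 -1.088 2.832
vertex -2.118 -1.755 2.774
endloop
endfacet
facet normal -0.007 0.770 -0.638
outer loop
vertex -2.611 -1.088 2.832
vertex -2.304 -0.594 3.425
vertex -1.789 -1.007 2.921
endloop
endfacet
facet normal 0.224 0.842 0.492
outer loop
vertex -2.304 -0.594 3.425
vertex -2.342 -1.005 4.146
vertex -1.623 -0.955 3.733
endloop
endfacet
facet normal 0.625 -0.728 0.283
outer loop
vertex -1.508 -1.673 3.331
vertex -1.849 -1.672 4.088
vertex -2.156 -2.166 3.495
endloop
endfacet
facet normal 0.482 -0.772 -0.415
outer loop
vertex -1.508 -1.673 3.331
vertex -2.156 -2.166 3.495
vertex -2.118 -1.755 2.774
endloop
endfacet
facet normal 0.677 -0.157 -0.719
outer loop
vertex -1.508 -1.673 3.331
vertex -2.118 -1.755 2.774
vertex -1.789 -1.007 2.921
endloop
endfacet
facet normal 0.940 0.268 -0.209
outer loop
vertex -1.508 -1.673 3.331
vertex -1.789 -1.007 2.921
vertex -1.623 -0.955 3.733
endloop
endfacet
facet normal 0.909 -0.084 0.409
outer loop
vertex -1.508 -1.673 3.331
vertex -1.623 -0.955 3.733
vertex -1.849 -1.672 4.088
endloop
endfacet
facet normal 0.007 -0.770 0.638
outer loop
vertex -2.156 -2.166 3.495
vertex -1.849 -1.672 4.088
vertex -2.671 -1.753 3.999
endloop
endfacet
facet normal -0.224 -0.842 -0.492
outer loop
vertex -2.118 -1.755 2.774
vertex -2.156 -2.166 3.495
vertex -2.837 -1.805 3.187
endloop
endfacet
facet normal 0.091 0.153 -0.984
outer loop
vertex -1.789 -1.007 2.921
vertex -2.118 -1.755 2.774
vertex -2.611 -1.088 2.832
endloop
endfacet
facet normal 0.518 0.840 -0.160
outer loop
vertex -1.623 -0.955 3.733
vertex -1.789 -1.007 2.921
vertex -2.304 -0.594 3.425
endloop
endfacet
facet normal 0.465 0.271 0.843
outer loop
vertex -1.849 -1.672 4.088
vertex -1.623 -0.955 3.733
vertex -2.342 -1.005 4.146
endloop
endfacet
facet normal -0.607 -0.200 0.770
outer loop
vertex -1.858 -1.859 1.836
vertex -1.61 -0.966 2.263
vertex -3.069 -1.155 1.064
endloop
endfacet
facet normal -0.242 -0.875 -0.418
outer loop
vertex -1.85 -0.754 -0.483
vertex -1.858 -1.859 1.836
vertex -3.069 -1.155 1.064
endloop
endfacet
facet normal -0.607 -0.199 0.770
outer loop
vertex -3.069 -1.155 1.064
vertex -1.61 -0.966 2.263
vertex -2.822 -0.262 1.49
endloop
endfacet
facet normal -0.757 0.440 -0.483
outer loop
vertex -2.822 -0.262 1.49
vertex -1.85 -0.754 -0.483
vertex -3.069 -1.155 1.064
endloop
endfacet
facet normal 0.757 -0.441 0.482
outer loop
vertex -1.858 -1.859 1.836
vertex -0.391 -0.565 0.716
vertex -1.61 -0.966 2.263
endloop
endfacet
facet normal -0.242 -0.876 -0.418
outer loop
vertex -0.638 -1.458 0.29
vertex -1.858 -1.859 1.836
vertex -1.85 -0.754 -0.483
endloop
endfacet
facet normal 0.757 -0.440 0.483
outer loop
vertex -0.638 -1.458 0.29
vertex -0.391 -0.565 0.716
vertex -1.858 -1.859 1.836
endloop
endfacet
facet normal 0.242 0.876 0.418
outer loop
vertex -1.61 -0.966 2.263
vertex -0.391 -0.565 0.716
vertex -2.822 -0.262 1.49
endloop
endfacet
facet normal -0.757 0.441 -0.483
outer loop
vertex -1.602 0.139 -0.056
vertex -1.85 -0.754 -0.483
vertex -2.822 -0.262 1.49
endloop
endfacet
facet normal 0.242 0.875 0.418
outer loop
vertex -2.822 -0.262 1.49
vertex -0.391 -0.565 0.716
vertex -1.602 0.139 -0.056
endloop
endfacet
facet normal 0.607 0.199 -0.770
outer loop
vertex -1.602 0.139 -0.056
vertex -0.638 -1.458 0.29
vertex -1.85 -0.754 -0.483
endloop
endfacet
facet normal 0.607 0.199 -0.770
outer loop
vertex -0.391 -0.565 0.716
vertex -0.638 -1.458 0.29
vertex -1.602 0.139 -0.056
endloop
endfacet

endsolid


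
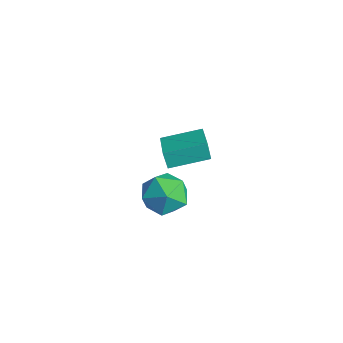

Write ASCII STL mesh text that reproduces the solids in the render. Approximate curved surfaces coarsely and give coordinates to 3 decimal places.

solid 
facet normal -0.351 0.398 0.847
outer loop
vertex 1.405 0.015 1.955
vertex 1.897 -0.828 2.555
vertex 2.477 0.137 2.342
endloop
endfacet
facet normal -0.232 0.904 0.359
outer loop
vertex 1.405 0.015 1.955
vertex 2.477 0.137 2.342
vertex 2.206 0.487 1.285
endloop
endfacet
facet normal -0.624 0.751 -0.217
outer loop
vertex 1.405 0.015 1.955
vertex 2.206 0.487 1.285
vertex 1.458 -0.262 0.844
endloop
endfacet
facet normal -0.985 0.150 -0.084
outer loop
vertex 1.405 0.015 1.955
vertex 1.458 -0.262 0.844
vertex 1.267 -1.075 1.63
endloop
endfacet
facet normal -0.816 -0.068 0.574
outer loop
vertex 1.405 0.015 1.955
vertex 1.267 -1.075 1.63
vertex 1.897 -0.828 2.555
endloop
endfacet
facet normal 0.456 0.873 0.172
outer loop
vertex 2.206 0.487 1.285
vertex 2.477 0.137 2.342
vertex 3.193 -0.065 1.47
endloop
endfacet
facet normal 0.263 0.054 0.963
outer loop
vertex 2.477 0.137 2.342
vertex 1.897 -0.828 2.555
vertex 3.002 -0.878 2.256
endloop
endfacet
facet normal -0.489 -0.700 0.520
outer loop
vertex 1.897 -0.828 2.555
vertex 1.267 -1.075 1.63
vertex 2.254 -1.627 1.815
endloop
endfacet
facet normal -0.762 -0.348 -0.545
outer loop
vertex 1.267 -1.075 1.63
vertex 1.458 -0.262 0.844
vertex 1.983 -1.277 0.758
endloop
endfacet
facet normal -0.177 0.625 -0.760
outer loop
vertex 1.458 -0.262 0.844
vertex 2.206 0.487 1.285
vertex 2.563 -0.312 0.545
endloop
endfacet
facet normal 0.985 -0.150 0.084
outer loop
vertex 3.055 -1.155 1.145
vertex 3.193 -0.065 1.47
vertex 3.002 -0.878 2.256
endloop
endfacet
facet normal 0.624 -0.751 0.217
outer loop
vertex 3.055 -1.155 1.145
vertex 3.002 -0.878 2.256
vertex 2.254 -1.627 1.815
endloop
endfacet
facet normal 0.232 -0.904 -0.359
outer loop
vertex 3.055 -1.155 1.145
vertex 2.254 -1.627 1.815
vertex 1.983 -1.277 0.758
endloop
endfacet
facet normal 0.351 -0.398 -0.847
outer loop
vertex 3.055 -1.155 1.145
vertex 1.983 -1.277 0.758
vertex 2.563 -0.312 0.545
endloop
endfacet
facet normal 0.816 0.068 -0.574
outer loop
vertex 3.055 -1.155 1.145
vertex 2.563 -0.312 0.545
vertex 3.193 -0.065 1.47
endloop
endfacet
facet normal 0.762 0.348 0.545
outer loop
vertex 3.002 -0.878 2.256
vertex 3.193 -0.065 1.47
vertex 2.477 0.137 2.342
endloop
endfacet
facet normal 0.177 -0.625 0.760
outer loop
vertex 2.254 -1.627 1.815
vertex 3.002 -0.878 2.256
vertex 1.897 -0.828 2.555
endloop
endfacet
facet normal -0.456 -0.873 -0.172
outer loop
vertex 1.983 -1.277 0.758
vertex 2.254 -1.627 1.815
vertex 1.267 -1.075 1.63
endloop
endfacet
facet normal -0.263 -0.054 -0.963
outer loop
vertex 2.563 -0.312 0.545
vertex 1.983 -1.277 0.758
vertex 1.458 -0.262 0.844
endloop
endfacet
facet normal 0.489 0.700 -0.520
outer loop
vertex 3.193 -0.065 1.47
vertex 2.563 -0.312 0.545
vertex 2.206 0.487 1.285
endloop
endfacet
facet normal -0.867 0.393 -0.305
outer loop
vertex -3.982 2.593 -1.637
vertex -3.308 4.398 -1.225
vertex -3.653 2.663 -2.482
endloop
endfacet
facet normal -0.342 -0.916 -0.209
outer loop
vertex -2.152 1.982 -1.955
vertex -3.982 2.593 -1.637
vertex -3.653 2.663 -2.482
endloop
endfacet
facet normal -0.867 0.394 -0.306
outer loop
vertex -3.653 2.663 -2.482
vertex -3.308 4.398 -1.225
vertex -2.978 4.468 -2.071
endloop
endfacet
facet normal 0.361 0.077 -0.929
outer loop
vertex -2.978 4.468 -2.071
vertex -2.152 1.982 -1.955
vertex -3.653 2.663 -2.482
endloop
endfacet
facet normal -0.361 -0.077 0.929
outer loop
vertex -3.982 2.593 -1.637
vertex -1.807 3.717 -0.698
vertex -3.308 4.398 -1.225
endloop
endfacet
facet normal -0.342 -0.916 -0.209
outer loop
vertex -2.482 1.912 -1.109
vertex -3.982 2.593 -1.637
vertex -2.152 1.982 -1.955
endloop
endfacet
facet normal -0.362 -0.076 0.929
outer loop
vertex -2.482 1.912 -1.109
vertex -1.807 3.717 -0.698
vertex -3.982 2.593 -1.637
endloop
endfacet
facet normal 0.342 0.916 0.209
outer loop
vertex -3.308 4.398 -1.225
vertex -1.807 3.717 -0.698
vertex -2.978 4.468 -2.071
endloop
endfacet
facet normal 0.362 0.077 -0.929
outer loop
vertex -1.478 3.787 -1.543
vertex -2.152 1.982 -1.955
vertex -2.978 4.468 -2.071
endloop
endfacet
facet normal 0.342 0.916 0.209
outer loop
vertex -2.978 4.468 -2.071
vertex -1.807 3.717 -0.698
vertex -1.478 3.787 -1.543
endloop
endfacet
facet normal 0.867 -0.394 0.306
outer loop
vertex -1.478 3.787 -1.543
vertex -2.482 1.912 -1.109
vertex -2.152 1.982 -1.955
endloop
endfacet
facet normal 0.867 -0.394 0.305
outer loop
vertex -1.807 3.717 -0.698
vertex -2.482 1.912 -1.109
vertex -1.478 3.787 -1.543
endloop
endfacet

endsolid


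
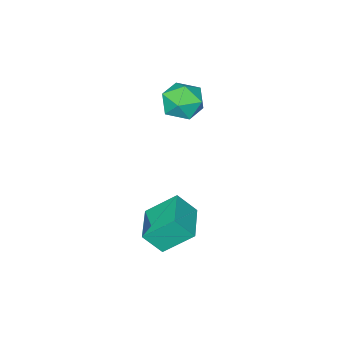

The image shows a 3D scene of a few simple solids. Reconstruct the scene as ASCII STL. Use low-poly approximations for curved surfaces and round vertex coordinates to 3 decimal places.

solid 
facet normal -0.524 0.546 0.653
outer loop
vertex -0.964 1.429 -0.881
vertex 0.529 2.862 -0.881
vertex -1.624 2.117 -1.987
endloop
endfacet
facet normal -0.722 -0.692 -0.000
outer loop
vertex -0.569 1.018 -3.299
vertex -0.964 1.429 -0.881
vertex -1.624 2.117 -1.987
endloop
endfacet
facet normal -0.524 0.547 0.653
outer loop
vertex -1.624 2.117 -1.987
vertex 0.529 2.862 -0.881
vertex -0.13 3.55 -1.987
endloop
endfacet
facet normal -0.452 0.471 -0.758
outer loop
vertex -0.13 3.55 -1.987
vertex -0.569 1.018 -3.299
vertex -1.624 2.117 -1.987
endloop
endfacet
facet normal 0.452 -0.471 0.758
outer loop
vertex -0.964 1.429 -0.881
vertex 1.584 1.763 -2.193
vertex 0.529 2.862 -0.881
endloop
endfacet
facet normal -0.722 -0.692 -0.000
outer loop
vertex 0.09 0.33 -2.193
vertex -0.964 1.429 -0.881
vertex -0.569 1.018 -3.299
endloop
endfacet
facet normal 0.452 -0.471 0.758
outer loop
vertex 0.09 0.33 -2.193
vertex 1.584 1.763 -2.193
vertex -0.964 1.429 -0.881
endloop
endfacet
facet normal 0.722 0.692 0.001
outer loop
vertex 0.529 2.862 -0.881
vertex 1.584 1.763 -2.193
vertex -0.13 3.55 -1.987
endloop
endfacet
facet normal -0.452 0.471 -0.758
outer loop
vertex 0.924 2.451 -3.299
vertex -0.569 1.018 -3.299
vertex -0.13 3.55 -1.987
endloop
endfacet
facet normal 0.722 0.692 -0.000
outer loop
vertex -0.13 3.55 -1.987
vertex 1.584 1.763 -2.193
vertex 0.924 2.451 -3.299
endloop
endfacet
facet normal 0.525 -0.547 -0.653
outer loop
vertex 0.924 2.451 -3.299
vertex 0.09 0.33 -2.193
vertex -0.569 1.018 -3.299
endloop
endfacet
facet normal 0.524 -0.547 -0.653
outer loop
vertex 1.584 1.763 -2.193
vertex 0.09 0.33 -2.193
vertex 0.924 2.451 -3.299
endloop
endfacet
facet normal -0.536 -0.239 0.809
outer loop
vertex -4.368 -0.586 3.938
vertex -3.731 -1.607 4.058
vertex -3.359 -0.594 4.604
endloop
endfacet
facet normal -0.484 0.469 0.739
outer loop
vertex -4.368 -0.586 3.938
vertex -3.359 -0.594 4.604
vertex -3.588 0.335 3.864
endloop
endfacet
facet normal -0.755 0.648 0.104
outer loop
vertex -4.368 -0.586 3.938
vertex -3.588 0.335 3.864
vertex -4.103 -0.104 2.862
endloop
endfacet
facet normal -0.975 0.050 -0.218
outer loop
vertex -4.368 -0.586 3.938
vertex -4.103 -0.104 2.862
vertex -4.191 -1.304 2.981
endloop
endfacet
facet normal -0.839 -0.498 0.218
outer loop
vertex -4.368 -0.586 3.938
vertex -4.191 -1.304 2.981
vertex -3.731 -1.607 4.058
endloop
endfacet
facet normal 0.209 0.640 0.739
outer loop
vertex -3.588 0.335 3.864
vertex -3.359 -0.594 4.604
vertex -2.469 -0.116 3.939
endloop
endfacet
facet normal 0.125 -0.506 0.853
outer loop
vertex -3.359 -0.594 4.604
vertex -3.731 -1.607 4.058
vertex -2.557 -1.316 4.058
endloop
endfacet
facet normal -0.366 -0.925 -0.104
outer loop
vertex -3.731 -1.607 4.058
vertex -4.191 -1.304 2.981
vertex -3.072 -1.755 3.056
endloop
endfacet
facet normal -0.585 -0.037 -0.810
outer loop
vertex -4.191 -1.304 2.981
vertex -4.103 -0.104 2.862
vertex -3.301 -0.826 2.316
endloop
endfacet
facet normal -0.230 0.929 -0.289
outer loop
vertex -4.103 -0.104 2.862
vertex -3.588 0.335 3.864
vertex -2.929 0.187 2.862
endloop
endfacet
facet normal 0.975 -0.050 0.218
outer loop
vertex -2.292 -0.834 2.982
vertex -2.469 -0.116 3.939
vertex -2.557 -1.316 4.058
endloop
endfacet
facet normal 0.755 -0.648 -0.104
outer loop
vertex -2.292 -0.834 2.982
vertex -2.557 -1.316 4.058
vertex -3.072 -1.755 3.056
endloop
endfacet
facet normal 0.484 -0.469 -0.739
outer loop
vertex -2.292 -0.834 2.982
vertex -3.072 -1.755 3.056
vertex -3.301 -0.826 2.316
endloop
endfacet
facet normal 0.536 0.239 -0.809
outer loop
vertex -2.292 -0.834 2.982
vertex -3.301 -0.826 2.316
vertex -2.929 0.187 2.862
endloop
endfacet
facet normal 0.839 0.498 -0.218
outer loop
vertex -2.292 -0.834 2.982
vertex -2.929 0.187 2.862
vertex -2.469 -0.116 3.939
endloop
endfacet
facet normal 0.585 0.037 0.810
outer loop
vertex -2.557 -1.316 4.058
vertex -2.469 -0.116 3.939
vertex -3.359 -0.594 4.604
endloop
endfacet
facet normal 0.230 -0.929 0.289
outer loop
vertex -3.072 -1.755 3.056
vertex -2.557 -1.316 4.058
vertex -3.731 -1.607 4.058
endloop
endfacet
facet normal -0.209 -0.640 -0.739
outer loop
vertex -3.301 -0.826 2.316
vertex -3.072 -1.755 3.056
vertex -4.191 -1.304 2.981
endloop
endfacet
facet normal -0.125 0.506 -0.853
outer loop
vertex -2.929 0.187 2.862
vertex -3.301 -0.826 2.316
vertex -4.103 -0.104 2.862
endloop
endfacet
facet normal 0.366 0.925 0.104
outer loop
vertex -2.469 -0.116 3.939
vertex -2.929 0.187 2.862
vertex -3.588 0.335 3.864
endloop
endfacet

endsolid


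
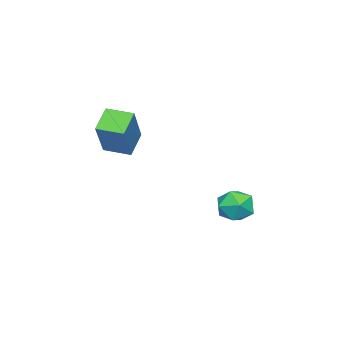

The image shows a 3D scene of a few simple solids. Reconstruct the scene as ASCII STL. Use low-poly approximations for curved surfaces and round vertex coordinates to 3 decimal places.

solid 
facet normal -0.771 -0.018 0.636
outer loop
vertex 0.03 -2.696 2.704
vertex -0.11 -1.553 2.567
vertex -1.283 -3.049 1.103
endloop
endfacet
facet normal 0.121 -0.986 0.118
outer loop
vertex -0.35 -3.027 0.333
vertex 0.03 -2.696 2.704
vertex -1.283 -3.049 1.103
endloop
endfacet
facet normal -0.771 -0.018 0.636
outer loop
vertex -1.283 -3.049 1.103
vertex -0.11 -1.553 2.567
vertex -1.423 -1.905 0.966
endloop
endfacet
facet normal -0.625 -0.168 -0.762
outer loop
vertex -1.423 -1.905 0.966
vertex -0.35 -3.027 0.333
vertex -1.283 -3.049 1.103
endloop
endfacet
facet normal 0.625 0.168 0.762
outer loop
vertex 0.03 -2.696 2.704
vertex 0.823 -1.531 1.797
vertex -0.11 -1.553 2.567
endloop
endfacet
facet normal 0.120 -0.986 0.118
outer loop
vertex 0.963 -2.675 1.934
vertex 0.03 -2.696 2.704
vertex -0.35 -3.027 0.333
endloop
endfacet
facet normal 0.625 0.168 0.762
outer loop
vertex 0.963 -2.675 1.934
vertex 0.823 -1.531 1.797
vertex 0.03 -2.696 2.704
endloop
endfacet
facet normal -0.121 0.986 -0.118
outer loop
vertex -0.11 -1.553 2.567
vertex 0.823 -1.531 1.797
vertex -1.423 -1.905 0.966
endloop
endfacet
facet normal -0.625 -0.168 -0.762
outer loop
vertex -0.49 -1.884 0.196
vertex -0.35 -3.027 0.333
vertex -1.423 -1.905 0.966
endloop
endfacet
facet normal -0.120 0.986 -0.119
outer loop
vertex -1.423 -1.905 0.966
vertex 0.823 -1.531 1.797
vertex -0.49 -1.884 0.196
endloop
endfacet
facet normal 0.771 0.018 -0.636
outer loop
vertex -0.49 -1.884 0.196
vertex 0.963 -2.675 1.934
vertex -0.35 -3.027 0.333
endloop
endfacet
facet normal 0.771 0.018 -0.636
outer loop
vertex 0.823 -1.531 1.797
vertex 0.963 -2.675 1.934
vertex -0.49 -1.884 0.196
endloop
endfacet
facet normal -0.417 0.906 0.076
outer loop
vertex -3.146 2.175 -3.272
vertex -3.958 1.792 -3.162
vertex -3.441 1.97 -2.442
endloop
endfacet
facet normal 0.255 0.914 0.316
outer loop
vertex -3.146 2.175 -3.272
vertex -3.441 1.97 -2.442
vertex -2.58 1.808 -2.669
endloop
endfacet
facet normal 0.682 0.700 -0.214
outer loop
vertex -3.146 2.175 -3.272
vertex -2.58 1.808 -2.669
vertex -2.566 1.531 -3.529
endloop
endfacet
facet normal 0.274 0.559 -0.783
outer loop
vertex -3.146 2.175 -3.272
vertex -2.566 1.531 -3.529
vertex -3.417 1.521 -3.834
endloop
endfacet
facet normal -0.406 0.687 -0.603
outer loop
vertex -3.146 2.175 -3.272
vertex -3.417 1.521 -3.834
vertex -3.958 1.792 -3.162
endloop
endfacet
facet normal 0.305 0.438 0.845
outer loop
vertex -2.58 1.808 -2.669
vertex -3.441 1.97 -2.442
vertex -3.043 1.199 -2.186
endloop
endfacet
facet normal -0.782 0.425 0.456
outer loop
vertex -3.441 1.97 -2.442
vertex -3.958 1.792 -3.162
vertex -3.894 1.189 -2.491
endloop
endfacet
facet normal -0.763 0.070 -0.643
outer loop
vertex -3.958 1.792 -3.162
vertex -3.417 1.521 -3.834
vertex -3.88 0.912 -3.351
endloop
endfacet
facet normal 0.336 -0.136 -0.932
outer loop
vertex -3.417 1.521 -3.834
vertex -2.566 1.531 -3.529
vertex -3.019 0.75 -3.578
endloop
endfacet
facet normal 0.996 0.091 -0.013
outer loop
vertex -2.566 1.531 -3.529
vertex -2.58 1.808 -2.669
vertex -2.502 0.928 -2.858
endloop
endfacet
facet normal -0.274 -0.559 0.783
outer loop
vertex -3.314 0.545 -2.748
vertex -3.043 1.199 -2.186
vertex -3.894 1.189 -2.491
endloop
endfacet
facet normal -0.682 -0.700 0.214
outer loop
vertex -3.314 0.545 -2.748
vertex -3.894 1.189 -2.491
vertex -3.88 0.912 -3.351
endloop
endfacet
facet normal -0.255 -0.914 -0.316
outer loop
vertex -3.314 0.545 -2.748
vertex -3.88 0.912 -3.351
vertex -3.019 0.75 -3.578
endloop
endfacet
facet normal 0.417 -0.906 -0.076
outer loop
vertex -3.314 0.545 -2.748
vertex -3.019 0.75 -3.578
vertex -2.502 0.928 -2.858
endloop
endfacet
facet normal 0.406 -0.687 0.603
outer loop
vertex -3.314 0.545 -2.748
vertex -2.502 0.928 -2.858
vertex -3.043 1.199 -2.186
endloop
endfacet
facet normal -0.336 0.136 0.932
outer loop
vertex -3.894 1.189 -2.491
vertex -3.043 1.199 -2.186
vertex -3.441 1.97 -2.442
endloop
endfacet
facet normal -0.996 -0.091 0.013
outer loop
vertex -3.88 0.912 -3.351
vertex -3.894 1.189 -2.491
vertex -3.958 1.792 -3.162
endloop
endfacet
facet normal -0.305 -0.438 -0.845
outer loop
vertex -3.019 0.75 -3.578
vertex -3.88 0.912 -3.351
vertex -3.417 1.521 -3.834
endloop
endfacet
facet normal 0.782 -0.425 -0.456
outer loop
vertex -2.502 0.928 -2.858
vertex -3.019 0.75 -3.578
vertex -2.566 1.531 -3.529
endloop
endfacet
facet normal 0.763 -0.070 0.643
outer loop
vertex -3.043 1.199 -2.186
vertex -2.502 0.928 -2.858
vertex -2.58 1.808 -2.669
endloop
endfacet

endsolid


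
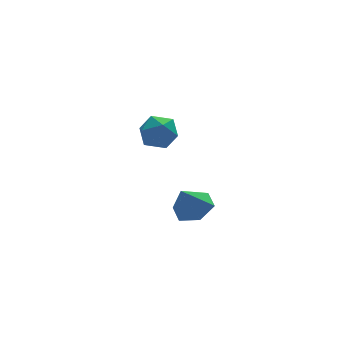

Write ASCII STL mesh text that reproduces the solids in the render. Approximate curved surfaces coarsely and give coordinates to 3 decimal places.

solid 
facet normal -0.550 -0.690 0.471
outer loop
vertex 0.339 -3.445 3.52
vertex 0.686 -3.962 3.168
vertex 0.934 -3.73 3.797
endloop
endfacet
facet normal -0.462 -0.110 0.880
outer loop
vertex 0.339 -3.445 3.52
vertex 0.934 -3.73 3.797
vertex 0.827 -3.024 3.829
endloop
endfacet
facet normal -0.722 0.452 0.524
outer loop
vertex 0.339 -3.445 3.52
vertex 0.827 -3.024 3.829
vertex 0.513 -2.82 3.22
endloop
endfacet
facet normal -0.970 0.220 -0.105
outer loop
vertex 0.339 -3.445 3.52
vertex 0.513 -2.82 3.22
vertex 0.426 -3.4 2.811
endloop
endfacet
facet normal -0.863 -0.486 -0.137
outer loop
vertex 0.339 -3.445 3.52
vertex 0.426 -3.4 2.811
vertex 0.686 -3.962 3.168
endloop
endfacet
facet normal 0.237 -0.008 0.971
outer loop
vertex 0.827 -3.024 3.829
vertex 0.934 -3.73 3.797
vertex 1.474 -3.28 3.669
endloop
endfacet
facet normal 0.097 -0.946 0.311
outer loop
vertex 0.934 -3.73 3.797
vertex 0.686 -3.962 3.168
vertex 1.387 -3.86 3.26
endloop
endfacet
facet normal -0.410 -0.617 -0.672
outer loop
vertex 0.686 -3.962 3.168
vertex 0.426 -3.4 2.811
vertex 1.073 -3.656 2.651
endloop
endfacet
facet normal -0.584 0.525 -0.620
outer loop
vertex 0.426 -3.4 2.811
vertex 0.513 -2.82 3.22
vertex 0.966 -2.95 2.683
endloop
endfacet
facet normal -0.183 0.900 0.396
outer loop
vertex 0.513 -2.82 3.22
vertex 0.827 -3.024 3.829
vertex 1.214 -2.718 3.312
endloop
endfacet
facet normal 0.970 -0.220 0.105
outer loop
vertex 1.561 -3.235 2.96
vertex 1.474 -3.28 3.669
vertex 1.387 -3.86 3.26
endloop
endfacet
facet normal 0.722 -0.452 -0.524
outer loop
vertex 1.561 -3.235 2.96
vertex 1.387 -3.86 3.26
vertex 1.073 -3.656 2.651
endloop
endfacet
facet normal 0.462 0.110 -0.880
outer loop
vertex 1.561 -3.235 2.96
vertex 1.073 -3.656 2.651
vertex 0.966 -2.95 2.683
endloop
endfacet
facet normal 0.550 0.690 -0.471
outer loop
vertex 1.561 -3.235 2.96
vertex 0.966 -2.95 2.683
vertex 1.214 -2.718 3.312
endloop
endfacet
facet normal 0.863 0.486 0.137
outer loop
vertex 1.561 -3.235 2.96
vertex 1.214 -2.718 3.312
vertex 1.474 -3.28 3.669
endloop
endfacet
facet normal 0.584 -0.525 0.620
outer loop
vertex 1.387 -3.86 3.26
vertex 1.474 -3.28 3.669
vertex 0.934 -3.73 3.797
endloop
endfacet
facet normal 0.183 -0.900 -0.396
outer loop
vertex 1.073 -3.656 2.651
vertex 1.387 -3.86 3.26
vertex 0.686 -3.962 3.168
endloop
endfacet
facet normal -0.237 0.008 -0.971
outer loop
vertex 0.966 -2.95 2.683
vertex 1.073 -3.656 2.651
vertex 0.426 -3.4 2.811
endloop
endfacet
facet normal -0.097 0.946 -0.311
outer loop
vertex 1.214 -2.718 3.312
vertex 0.966 -2.95 2.683
vertex 0.513 -2.82 3.22
endloop
endfacet
facet normal 0.410 0.617 0.672
outer loop
vertex 1.474 -3.28 3.669
vertex 1.214 -2.718 3.312
vertex 0.827 -3.024 3.829
endloop
endfacet
facet normal 0.450 0.097 -0.888
outer loop
vertex 3.111 -2.366 -0.881
vertex 2.482 -2.615 -1.227
vertex 2.576 -1.872 -1.098
endloop
endfacet
facet normal 0.245 0.600 0.761
outer loop
vertex 3.111 -2.366 -0.881
vertex 2.576 -1.872 -1.098
vertex 1.978 -2.725 -0.233
endloop
endfacet
facet normal 0.450 0.097 -0.888
outer loop
vertex 2.576 -1.872 -1.098
vertex 2.482 -2.615 -1.227
vertex 1.947 -2.121 -1.444
endloop
endfacet
facet normal -0.517 0.761 0.393
outer loop
vertex 2.576 -1.872 -1.098
vertex 1.947 -2.121 -1.444
vertex 1.978 -2.725 -0.233
endloop
endfacet
facet normal 0.450 0.097 -0.888
outer loop
vertex 1.947 -2.121 -1.444
vertex 2.482 -2.615 -1.227
vertex 1.853 -2.864 -1.573
endloop
endfacet
facet normal -0.990 0.111 0.081
outer loop
vertex 1.947 -2.121 -1.444
vertex 1.853 -2.864 -1.573
vertex 1.978 -2.725 -0.233
endloop
endfacet
facet normal 0.450 0.097 -0.888
outer loop
vertex 1.853 -2.864 -1.573
vertex 2.482 -2.615 -1.227
vertex 2.388 -3.358 -1.356
endloop
endfacet
facet normal -0.702 -0.699 0.138
outer loop
vertex 1.853 -2.864 -1.573
vertex 2.388 -3.358 -1.356
vertex 1.978 -2.725 -0.233
endloop
endfacet
facet normal 0.450 0.097 -0.888
outer loop
vertex 2.388 -3.358 -1.356
vertex 2.482 -2.615 -1.227
vertex 3.017 -3.109 -1.01
endloop
endfacet
facet normal 0.061 -0.860 0.507
outer loop
vertex 2.388 -3.358 -1.356
vertex 3.017 -3.109 -1.01
vertex 1.978 -2.725 -0.233
endloop
endfacet
facet normal 0.450 0.097 -0.888
outer loop
vertex 3.017 -3.109 -1.01
vertex 2.482 -2.615 -1.227
vertex 3.111 -2.366 -0.881
endloop
endfacet
facet normal 0.535 -0.210 0.819
outer loop
vertex 3.017 -3.109 -1.01
vertex 3.111 -2.366 -0.881
vertex 1.978 -2.725 -0.233
endloop
endfacet

endsolid
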